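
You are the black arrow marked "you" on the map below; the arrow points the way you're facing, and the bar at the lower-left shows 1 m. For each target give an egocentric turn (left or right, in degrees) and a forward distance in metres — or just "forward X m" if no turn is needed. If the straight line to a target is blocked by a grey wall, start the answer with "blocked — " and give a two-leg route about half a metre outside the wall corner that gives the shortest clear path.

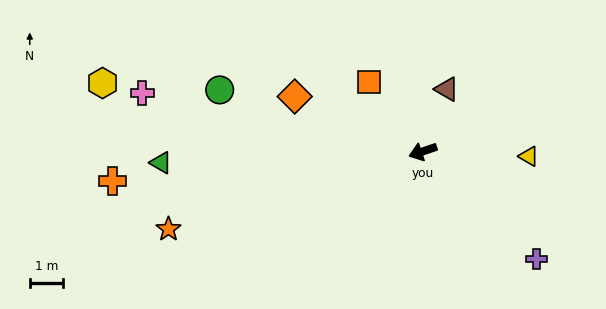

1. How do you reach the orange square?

turn right 71°, forward 2.6 m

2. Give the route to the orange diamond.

turn right 42°, forward 4.2 m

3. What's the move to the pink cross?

turn right 31°, forward 8.6 m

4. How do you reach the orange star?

forward 7.9 m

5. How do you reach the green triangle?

turn right 16°, forward 7.8 m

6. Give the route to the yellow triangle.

turn left 159°, forward 3.2 m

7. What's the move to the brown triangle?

turn right 130°, forward 2.0 m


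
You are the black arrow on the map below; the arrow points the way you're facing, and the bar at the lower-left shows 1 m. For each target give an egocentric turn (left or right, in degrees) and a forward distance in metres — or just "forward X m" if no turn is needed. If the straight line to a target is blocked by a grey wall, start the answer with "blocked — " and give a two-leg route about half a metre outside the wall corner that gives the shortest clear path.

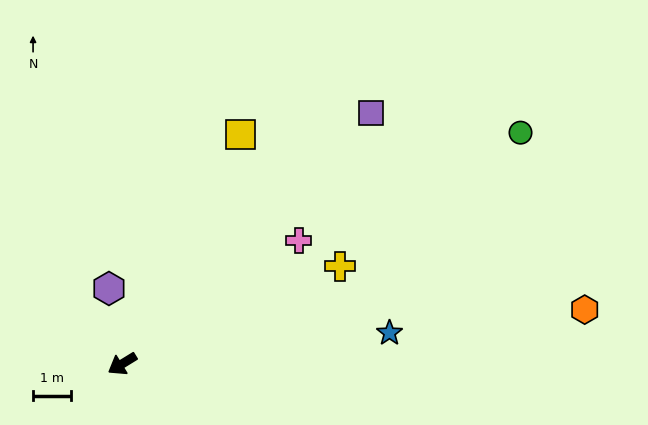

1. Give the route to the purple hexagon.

turn right 112°, forward 2.0 m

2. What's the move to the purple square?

turn right 166°, forward 9.2 m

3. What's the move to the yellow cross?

turn left 173°, forward 6.2 m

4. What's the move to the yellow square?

turn right 149°, forward 6.7 m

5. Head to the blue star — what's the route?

turn left 155°, forward 7.0 m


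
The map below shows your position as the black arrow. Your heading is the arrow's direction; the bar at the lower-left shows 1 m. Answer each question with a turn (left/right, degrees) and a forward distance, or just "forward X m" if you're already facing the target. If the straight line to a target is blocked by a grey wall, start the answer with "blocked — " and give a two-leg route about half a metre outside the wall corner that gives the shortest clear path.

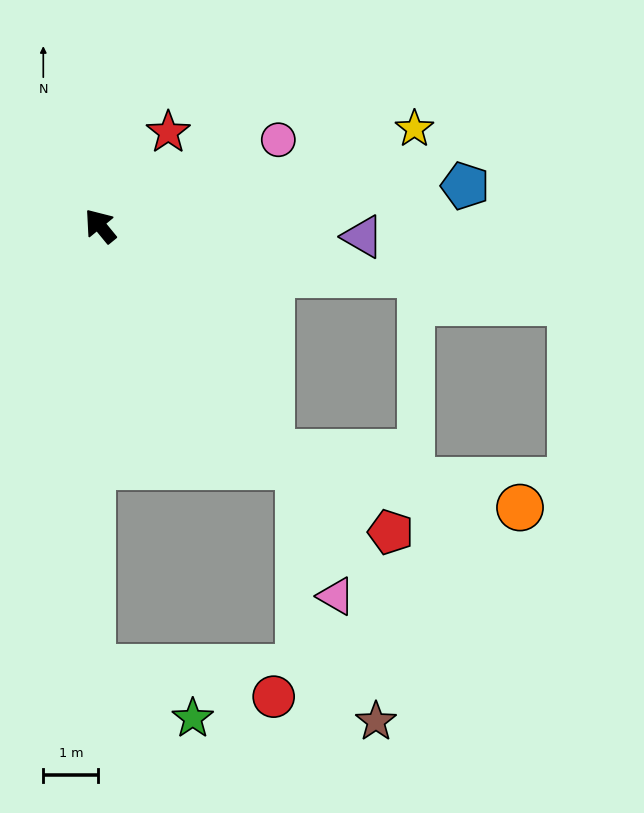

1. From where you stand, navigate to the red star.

turn right 75°, forward 2.1 m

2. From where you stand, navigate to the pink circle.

turn right 104°, forward 3.6 m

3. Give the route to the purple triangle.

turn right 132°, forward 4.8 m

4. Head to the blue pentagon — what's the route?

turn right 123°, forward 6.7 m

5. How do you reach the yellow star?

turn right 112°, forward 6.0 m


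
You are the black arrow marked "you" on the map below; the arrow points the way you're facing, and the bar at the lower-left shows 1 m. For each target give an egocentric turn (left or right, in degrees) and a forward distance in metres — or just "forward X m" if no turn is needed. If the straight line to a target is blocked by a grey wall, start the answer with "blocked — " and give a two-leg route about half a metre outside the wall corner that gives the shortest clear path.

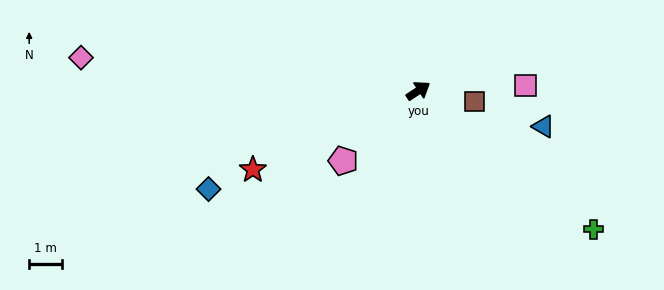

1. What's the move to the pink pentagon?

turn right 170°, forward 3.1 m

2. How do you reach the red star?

turn left 172°, forward 5.6 m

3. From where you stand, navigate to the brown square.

turn right 44°, forward 1.7 m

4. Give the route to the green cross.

turn right 72°, forward 6.8 m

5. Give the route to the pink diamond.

turn left 141°, forward 10.3 m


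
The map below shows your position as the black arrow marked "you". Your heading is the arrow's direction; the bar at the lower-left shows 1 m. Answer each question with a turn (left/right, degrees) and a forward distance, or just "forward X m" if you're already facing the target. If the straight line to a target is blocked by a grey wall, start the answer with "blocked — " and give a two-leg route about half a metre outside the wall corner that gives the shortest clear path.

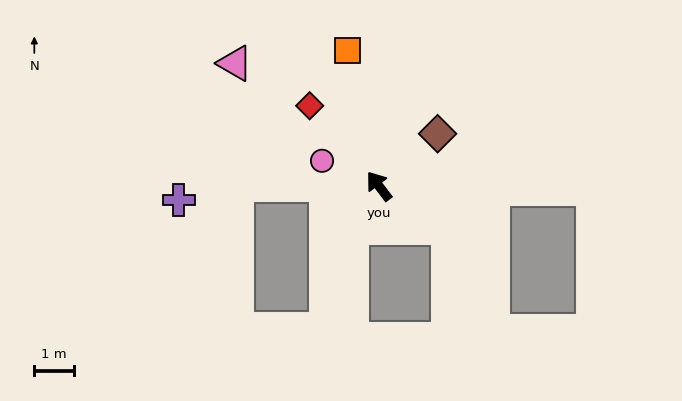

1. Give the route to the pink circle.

turn left 29°, forward 1.6 m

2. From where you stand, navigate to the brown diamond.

turn right 86°, forward 2.0 m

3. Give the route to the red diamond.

turn left 4°, forward 2.7 m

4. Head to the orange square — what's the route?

turn right 24°, forward 3.5 m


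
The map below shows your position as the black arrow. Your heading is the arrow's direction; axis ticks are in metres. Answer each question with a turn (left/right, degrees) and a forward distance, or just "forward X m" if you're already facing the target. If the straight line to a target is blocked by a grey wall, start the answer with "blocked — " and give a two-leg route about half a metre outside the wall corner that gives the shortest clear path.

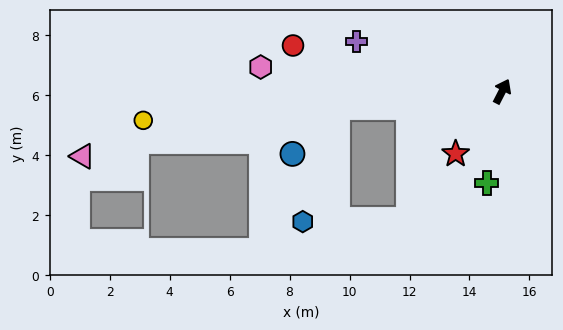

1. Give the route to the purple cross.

turn left 98°, forward 5.1 m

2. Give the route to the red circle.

turn left 105°, forward 7.1 m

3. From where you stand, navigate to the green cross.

turn right 162°, forward 3.1 m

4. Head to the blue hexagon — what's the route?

blocked — turn left 123°, forward 5.5 m, then turn left 67°, forward 4.0 m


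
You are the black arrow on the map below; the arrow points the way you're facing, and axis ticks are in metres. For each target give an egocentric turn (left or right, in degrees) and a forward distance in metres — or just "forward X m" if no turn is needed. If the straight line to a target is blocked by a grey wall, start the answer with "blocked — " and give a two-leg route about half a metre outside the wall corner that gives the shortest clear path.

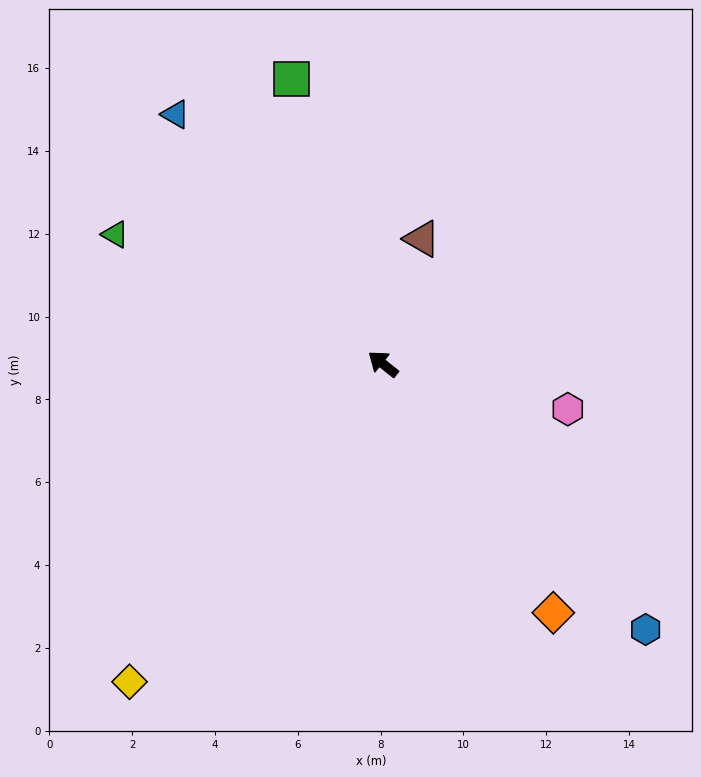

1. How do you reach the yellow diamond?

turn left 90°, forward 9.8 m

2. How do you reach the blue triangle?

turn right 12°, forward 7.8 m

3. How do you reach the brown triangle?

turn right 69°, forward 3.2 m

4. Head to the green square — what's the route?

turn right 34°, forward 7.2 m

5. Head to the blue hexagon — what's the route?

turn left 173°, forward 9.0 m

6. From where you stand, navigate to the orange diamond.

turn left 163°, forward 7.3 m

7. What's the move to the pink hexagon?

turn right 155°, forward 4.6 m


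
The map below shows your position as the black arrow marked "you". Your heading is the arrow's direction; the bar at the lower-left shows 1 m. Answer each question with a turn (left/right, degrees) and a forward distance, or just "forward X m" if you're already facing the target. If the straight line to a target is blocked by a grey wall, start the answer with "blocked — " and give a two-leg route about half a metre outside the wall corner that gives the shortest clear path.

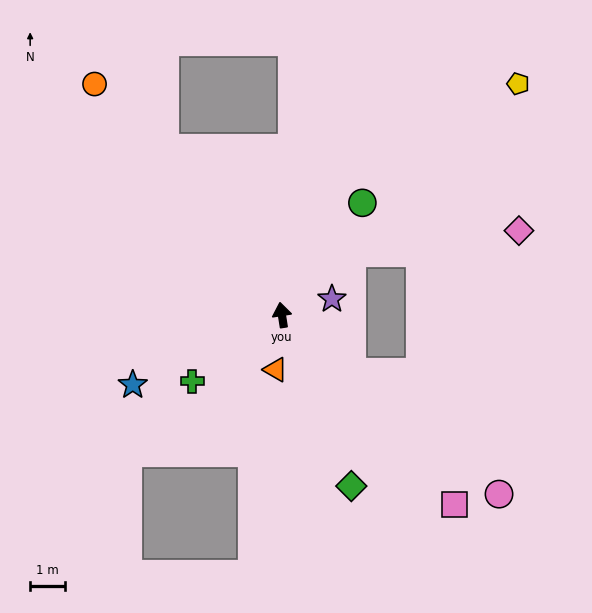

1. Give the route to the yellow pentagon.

turn right 55°, forward 9.6 m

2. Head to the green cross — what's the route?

turn left 118°, forward 3.2 m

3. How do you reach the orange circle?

turn left 30°, forward 8.6 m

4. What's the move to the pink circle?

turn right 138°, forward 8.1 m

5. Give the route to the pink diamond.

blocked — turn right 57°, forward 2.7 m, then turn right 34°, forward 4.9 m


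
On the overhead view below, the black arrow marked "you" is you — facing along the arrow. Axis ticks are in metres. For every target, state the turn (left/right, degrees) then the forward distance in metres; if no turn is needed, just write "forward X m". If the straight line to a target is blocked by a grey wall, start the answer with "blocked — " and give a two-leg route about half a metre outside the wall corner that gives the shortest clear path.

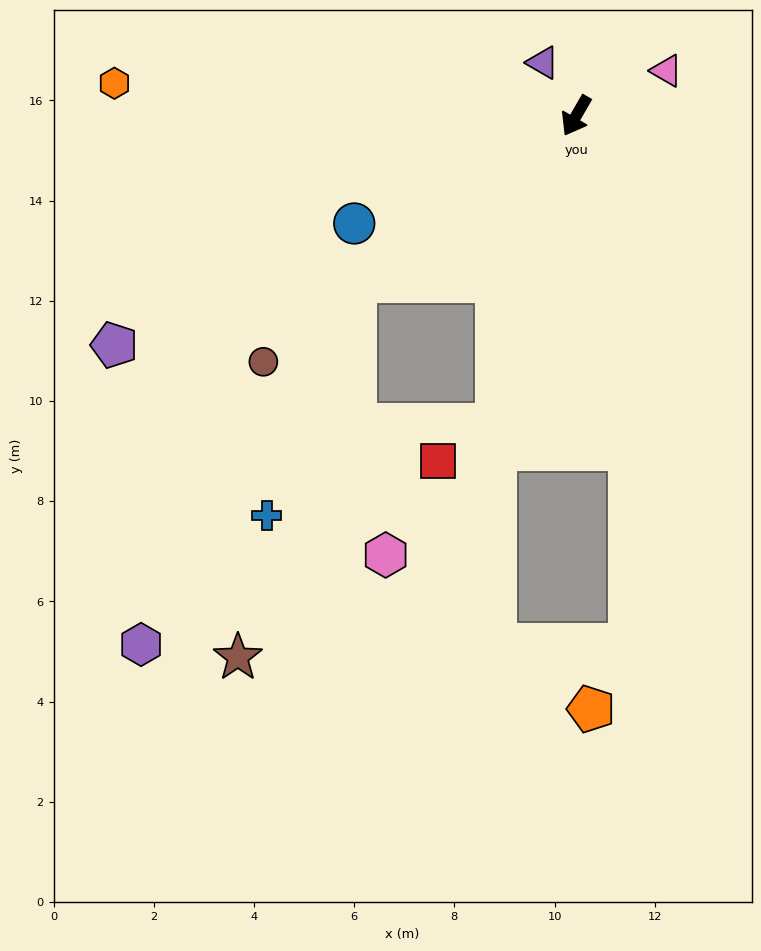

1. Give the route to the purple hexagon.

blocked — turn right 23°, forward 5.5 m, then turn left 22°, forward 8.4 m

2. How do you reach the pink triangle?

turn left 147°, forward 2.0 m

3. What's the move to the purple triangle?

turn right 118°, forward 1.3 m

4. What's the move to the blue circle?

turn right 34°, forward 4.9 m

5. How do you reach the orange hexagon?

turn right 64°, forward 9.2 m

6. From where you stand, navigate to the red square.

blocked — turn left 16°, forward 6.4 m, then turn right 44°, forward 1.4 m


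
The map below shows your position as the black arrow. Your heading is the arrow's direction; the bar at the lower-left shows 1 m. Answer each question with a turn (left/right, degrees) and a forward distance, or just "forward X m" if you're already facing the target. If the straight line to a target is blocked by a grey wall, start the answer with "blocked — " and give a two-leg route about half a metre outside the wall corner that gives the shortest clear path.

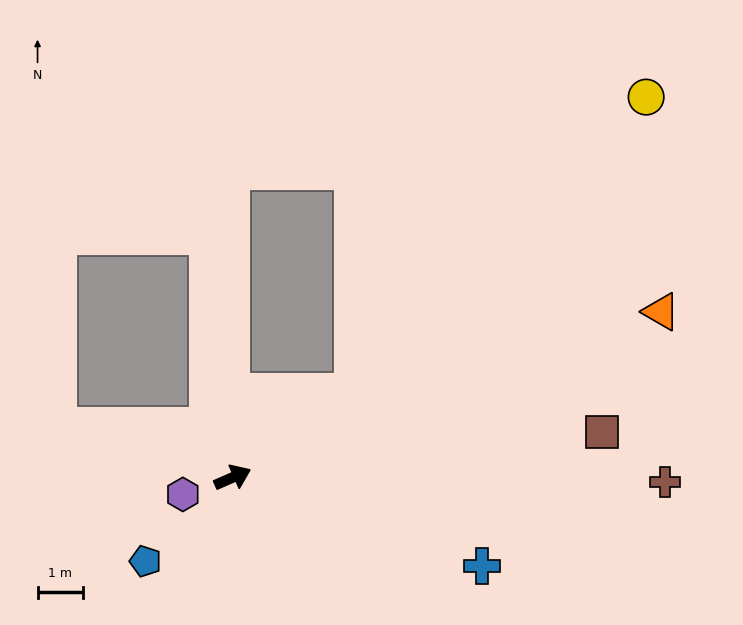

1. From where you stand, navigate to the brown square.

turn right 17°, forward 8.1 m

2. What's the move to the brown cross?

turn right 24°, forward 9.4 m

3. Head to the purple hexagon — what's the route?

turn left 175°, forward 1.1 m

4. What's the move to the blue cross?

turn right 43°, forward 5.8 m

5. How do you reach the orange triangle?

turn right 2°, forward 10.0 m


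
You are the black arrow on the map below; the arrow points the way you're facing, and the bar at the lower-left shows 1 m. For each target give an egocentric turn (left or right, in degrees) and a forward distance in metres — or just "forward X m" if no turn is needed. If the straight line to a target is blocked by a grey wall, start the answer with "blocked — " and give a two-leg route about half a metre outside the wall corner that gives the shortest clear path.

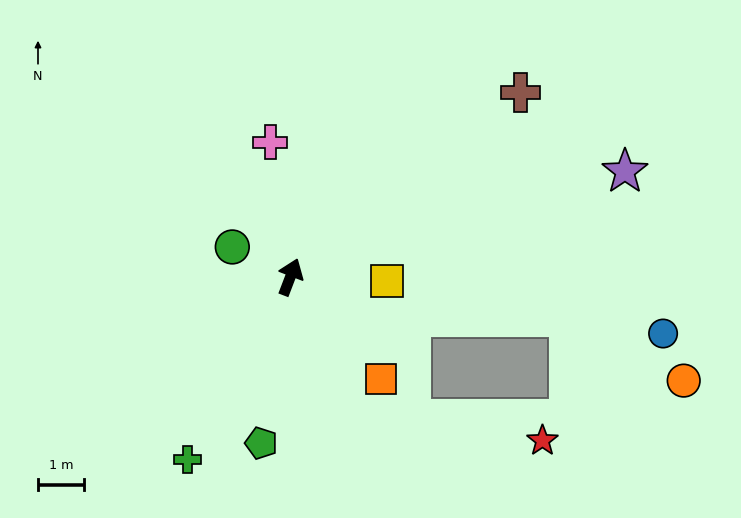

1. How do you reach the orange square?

turn right 117°, forward 2.9 m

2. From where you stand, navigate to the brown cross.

turn right 30°, forward 6.4 m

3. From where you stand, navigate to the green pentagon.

turn right 169°, forward 3.6 m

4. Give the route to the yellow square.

turn right 71°, forward 2.1 m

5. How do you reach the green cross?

turn left 172°, forward 4.5 m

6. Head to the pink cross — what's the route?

turn left 29°, forward 2.9 m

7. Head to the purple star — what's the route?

turn right 52°, forward 7.6 m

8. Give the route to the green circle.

turn left 84°, forward 1.4 m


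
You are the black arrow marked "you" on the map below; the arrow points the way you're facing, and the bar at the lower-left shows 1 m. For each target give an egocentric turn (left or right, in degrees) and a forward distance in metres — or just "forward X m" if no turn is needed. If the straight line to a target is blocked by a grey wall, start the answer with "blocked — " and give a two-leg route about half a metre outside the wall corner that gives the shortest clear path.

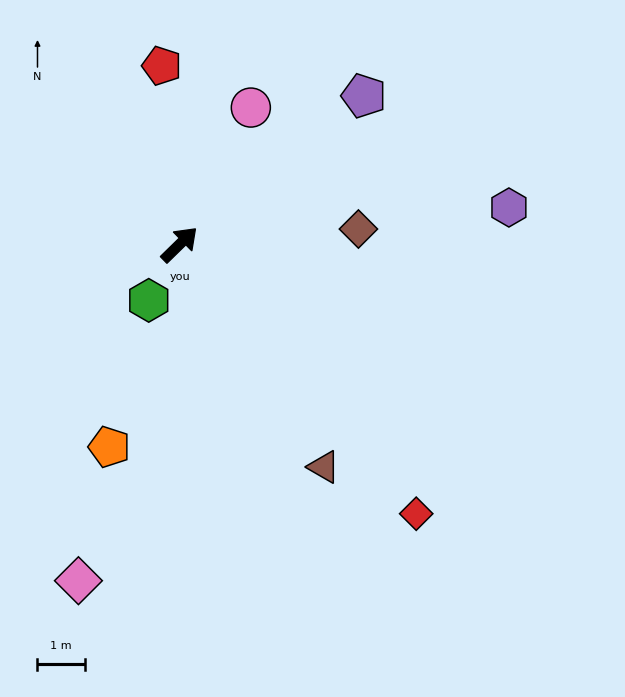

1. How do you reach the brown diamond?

turn right 39°, forward 3.8 m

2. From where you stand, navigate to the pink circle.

turn left 18°, forward 3.3 m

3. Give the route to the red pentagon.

turn left 51°, forward 3.8 m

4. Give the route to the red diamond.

turn right 93°, forward 7.6 m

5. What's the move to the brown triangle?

turn right 101°, forward 5.6 m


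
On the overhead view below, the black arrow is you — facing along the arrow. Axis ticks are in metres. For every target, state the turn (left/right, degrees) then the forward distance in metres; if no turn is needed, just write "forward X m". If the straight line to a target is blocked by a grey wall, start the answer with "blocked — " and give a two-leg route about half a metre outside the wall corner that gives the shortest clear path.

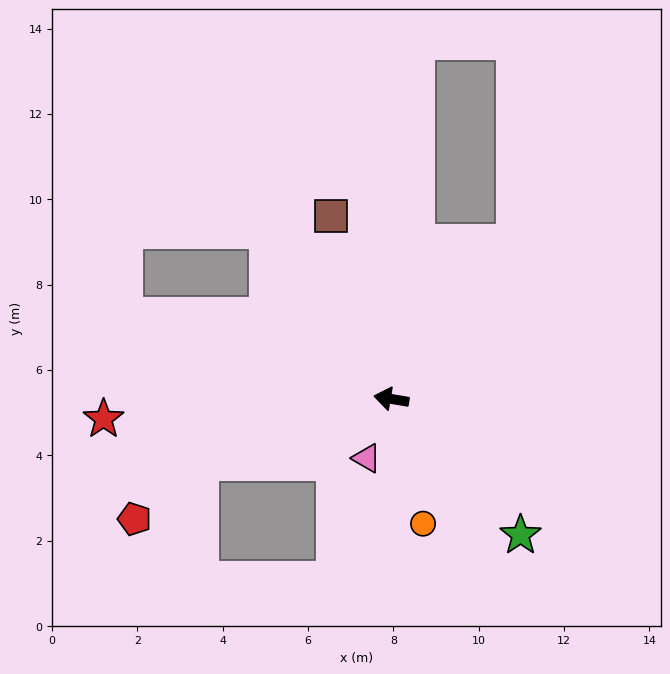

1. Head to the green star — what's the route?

turn left 143°, forward 4.4 m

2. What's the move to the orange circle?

turn left 114°, forward 3.0 m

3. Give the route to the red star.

turn left 14°, forward 6.8 m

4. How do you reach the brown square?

turn right 62°, forward 4.5 m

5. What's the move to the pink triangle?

turn left 77°, forward 1.5 m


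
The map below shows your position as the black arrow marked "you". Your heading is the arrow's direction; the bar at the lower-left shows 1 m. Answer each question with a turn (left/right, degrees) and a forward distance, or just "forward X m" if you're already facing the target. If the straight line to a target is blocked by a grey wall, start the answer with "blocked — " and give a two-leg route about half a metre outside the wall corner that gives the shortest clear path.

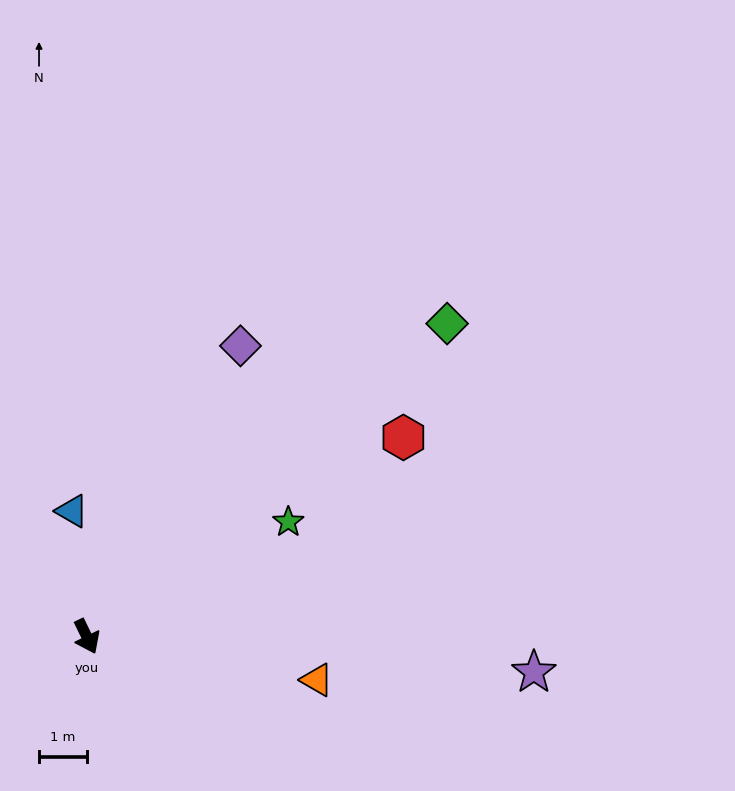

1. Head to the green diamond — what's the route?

turn left 105°, forward 10.0 m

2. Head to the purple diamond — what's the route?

turn left 126°, forward 6.9 m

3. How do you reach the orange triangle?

turn left 53°, forward 4.9 m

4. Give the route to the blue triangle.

turn left 161°, forward 2.7 m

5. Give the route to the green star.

turn left 94°, forward 4.9 m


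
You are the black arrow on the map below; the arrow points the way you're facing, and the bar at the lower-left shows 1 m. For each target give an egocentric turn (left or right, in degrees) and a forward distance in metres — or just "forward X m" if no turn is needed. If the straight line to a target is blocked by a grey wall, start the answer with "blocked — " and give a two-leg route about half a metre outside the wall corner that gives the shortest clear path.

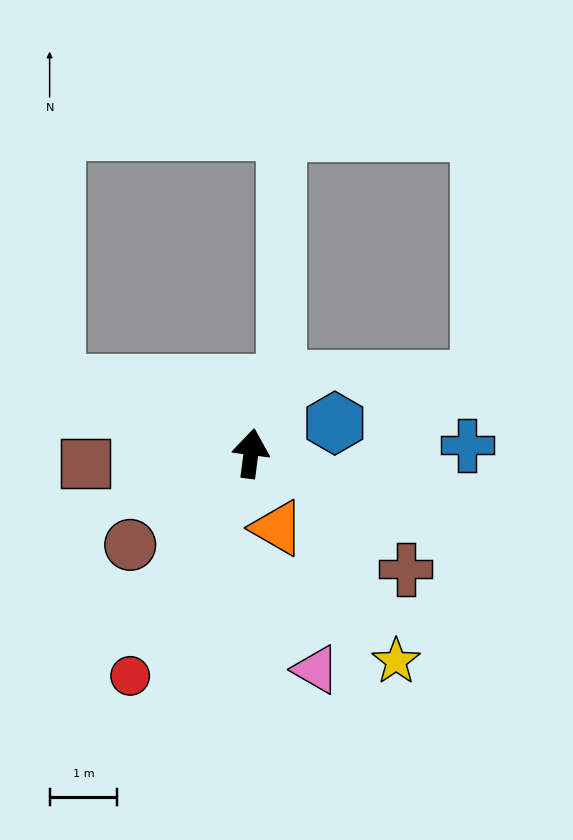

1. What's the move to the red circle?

turn left 159°, forward 3.7 m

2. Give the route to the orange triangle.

turn right 153°, forward 1.2 m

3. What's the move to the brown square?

turn left 101°, forward 2.4 m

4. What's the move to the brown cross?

turn right 119°, forward 2.9 m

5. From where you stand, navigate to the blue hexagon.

turn right 63°, forward 1.3 m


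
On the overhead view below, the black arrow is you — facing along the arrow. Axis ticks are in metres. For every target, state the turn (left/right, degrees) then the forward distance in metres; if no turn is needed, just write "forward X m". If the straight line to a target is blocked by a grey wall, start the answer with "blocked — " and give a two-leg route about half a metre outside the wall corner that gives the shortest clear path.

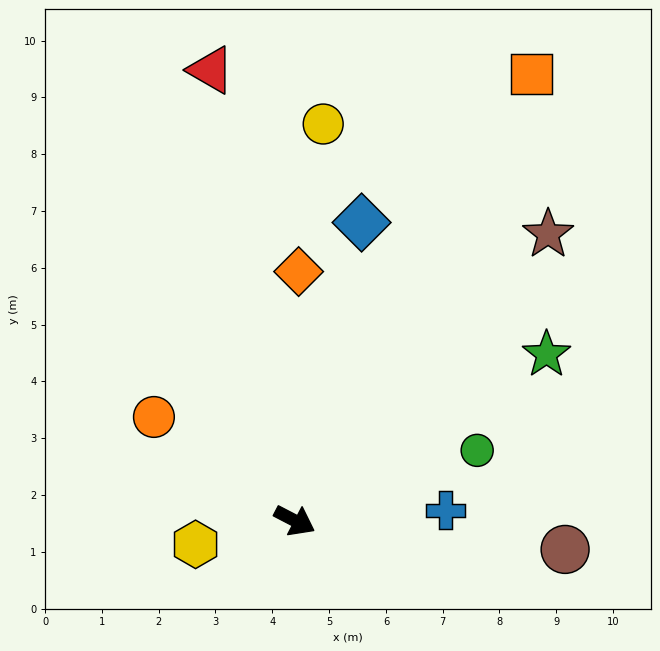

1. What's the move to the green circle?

turn left 49°, forward 3.4 m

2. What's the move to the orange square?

turn left 90°, forward 8.9 m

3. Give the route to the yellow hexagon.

turn right 139°, forward 1.8 m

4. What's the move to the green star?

turn left 61°, forward 5.3 m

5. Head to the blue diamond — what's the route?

turn left 105°, forward 5.4 m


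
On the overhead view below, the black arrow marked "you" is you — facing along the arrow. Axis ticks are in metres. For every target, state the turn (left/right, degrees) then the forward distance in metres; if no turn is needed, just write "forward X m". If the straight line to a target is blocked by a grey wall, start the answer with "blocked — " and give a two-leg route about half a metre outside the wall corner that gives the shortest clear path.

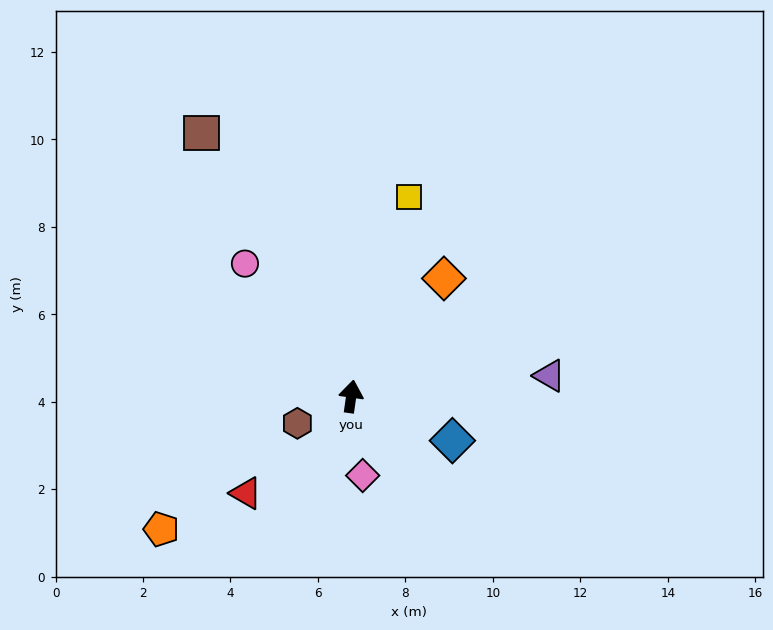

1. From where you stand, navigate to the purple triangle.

turn right 76°, forward 4.6 m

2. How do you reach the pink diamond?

turn right 164°, forward 1.8 m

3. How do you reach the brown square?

turn left 38°, forward 6.9 m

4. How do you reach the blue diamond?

turn right 106°, forward 2.5 m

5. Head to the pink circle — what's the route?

turn left 47°, forward 3.9 m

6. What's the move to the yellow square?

turn right 8°, forward 4.7 m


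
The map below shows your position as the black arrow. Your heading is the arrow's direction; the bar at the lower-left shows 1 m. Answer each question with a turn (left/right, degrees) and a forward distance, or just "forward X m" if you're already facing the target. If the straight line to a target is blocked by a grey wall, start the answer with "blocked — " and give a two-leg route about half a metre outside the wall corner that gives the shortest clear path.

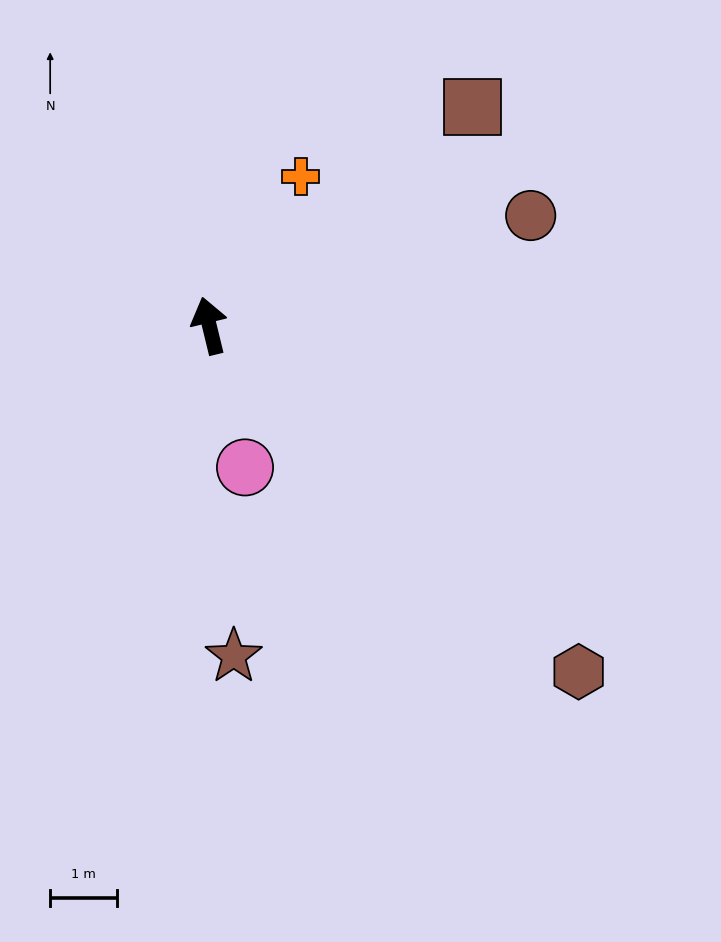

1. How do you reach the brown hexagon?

turn right 147°, forward 7.6 m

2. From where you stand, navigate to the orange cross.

turn right 45°, forward 2.6 m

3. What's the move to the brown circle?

turn right 85°, forward 5.1 m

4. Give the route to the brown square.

turn right 64°, forward 5.2 m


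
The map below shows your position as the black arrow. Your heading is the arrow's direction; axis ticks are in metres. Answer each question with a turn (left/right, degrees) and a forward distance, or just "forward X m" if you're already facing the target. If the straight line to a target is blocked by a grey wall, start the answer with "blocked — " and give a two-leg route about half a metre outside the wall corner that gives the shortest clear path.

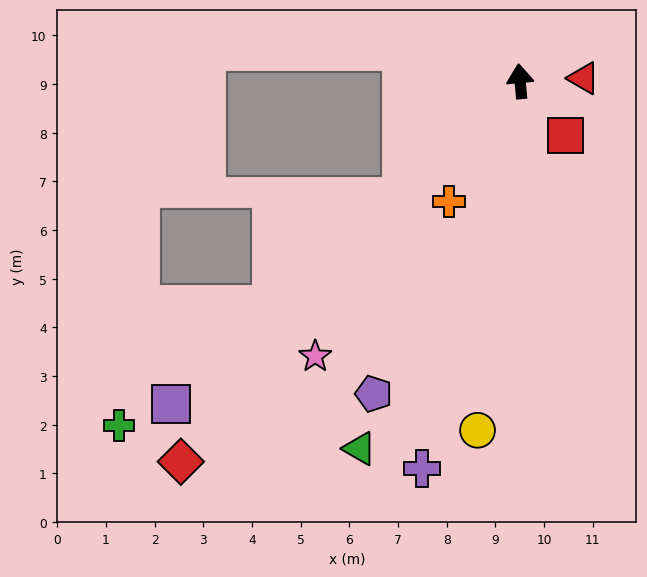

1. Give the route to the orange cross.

turn left 144°, forward 2.9 m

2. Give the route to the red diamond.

turn left 133°, forward 10.5 m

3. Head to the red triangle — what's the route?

turn right 93°, forward 1.3 m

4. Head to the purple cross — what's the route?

turn left 161°, forward 8.2 m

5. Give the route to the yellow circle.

turn left 168°, forward 7.2 m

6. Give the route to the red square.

turn right 145°, forward 1.5 m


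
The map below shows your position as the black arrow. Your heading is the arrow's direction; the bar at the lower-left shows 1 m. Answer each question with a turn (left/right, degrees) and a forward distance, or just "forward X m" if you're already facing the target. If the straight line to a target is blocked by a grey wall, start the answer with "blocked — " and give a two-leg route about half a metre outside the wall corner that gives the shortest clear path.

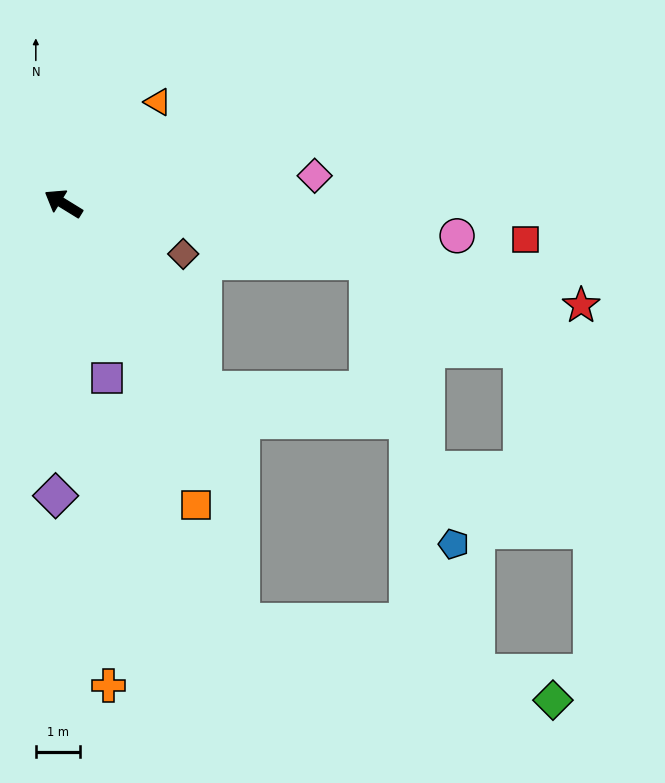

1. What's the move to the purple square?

turn left 136°, forward 4.1 m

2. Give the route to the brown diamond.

turn right 171°, forward 2.9 m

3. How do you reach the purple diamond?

turn left 120°, forward 6.6 m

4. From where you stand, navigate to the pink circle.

turn right 153°, forward 8.9 m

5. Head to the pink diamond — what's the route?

turn right 142°, forward 5.7 m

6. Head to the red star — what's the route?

turn right 160°, forward 11.9 m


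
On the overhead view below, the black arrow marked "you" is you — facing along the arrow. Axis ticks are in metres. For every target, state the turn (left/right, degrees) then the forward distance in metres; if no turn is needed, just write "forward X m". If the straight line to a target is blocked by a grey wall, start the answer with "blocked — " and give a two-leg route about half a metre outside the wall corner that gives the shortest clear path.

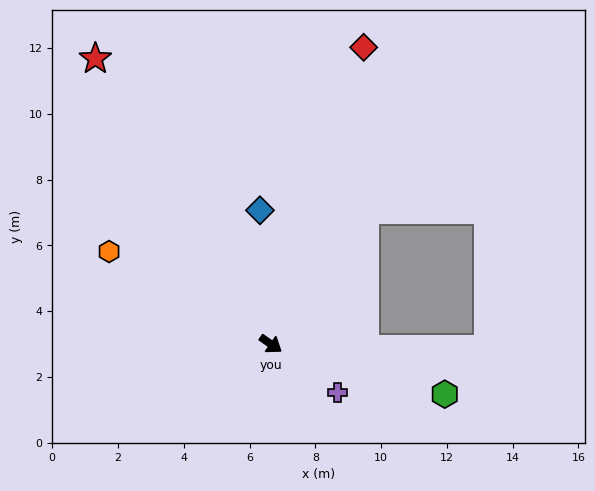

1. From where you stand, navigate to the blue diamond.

turn left 130°, forward 4.1 m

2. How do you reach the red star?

turn left 156°, forward 10.2 m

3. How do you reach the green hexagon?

turn left 19°, forward 5.5 m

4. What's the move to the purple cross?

forward 2.5 m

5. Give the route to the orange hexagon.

turn right 175°, forward 5.7 m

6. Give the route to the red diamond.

turn left 108°, forward 9.5 m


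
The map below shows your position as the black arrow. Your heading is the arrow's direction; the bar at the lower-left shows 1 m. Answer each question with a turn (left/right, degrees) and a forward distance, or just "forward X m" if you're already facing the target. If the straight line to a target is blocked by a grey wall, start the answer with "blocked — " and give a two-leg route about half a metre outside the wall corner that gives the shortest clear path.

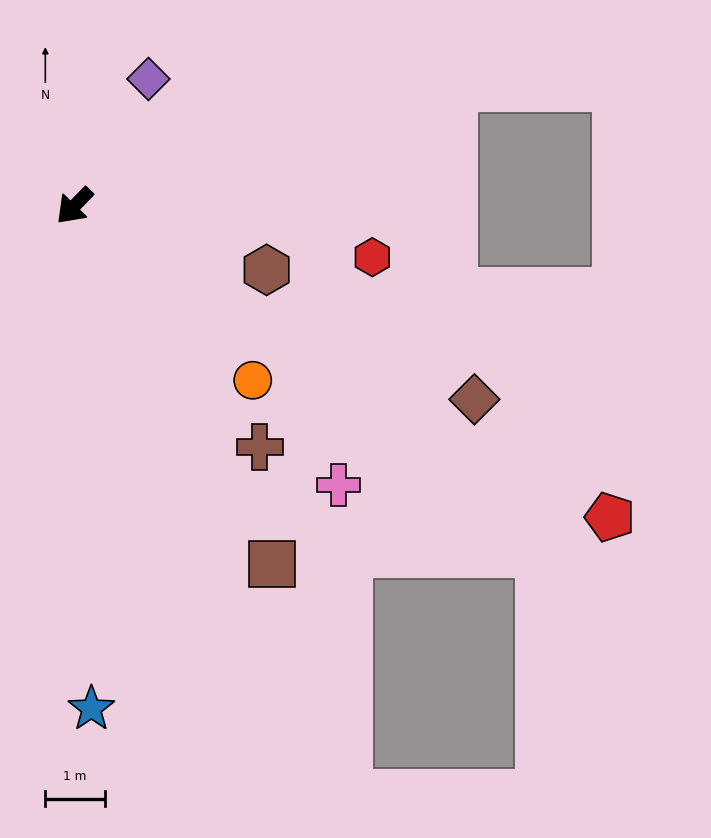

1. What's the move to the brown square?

turn left 73°, forward 6.9 m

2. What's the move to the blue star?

turn left 46°, forward 8.5 m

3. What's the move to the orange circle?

turn left 90°, forward 4.2 m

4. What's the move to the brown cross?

turn left 82°, forward 5.1 m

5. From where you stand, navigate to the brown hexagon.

turn left 116°, forward 3.4 m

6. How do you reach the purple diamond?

turn right 166°, forward 2.5 m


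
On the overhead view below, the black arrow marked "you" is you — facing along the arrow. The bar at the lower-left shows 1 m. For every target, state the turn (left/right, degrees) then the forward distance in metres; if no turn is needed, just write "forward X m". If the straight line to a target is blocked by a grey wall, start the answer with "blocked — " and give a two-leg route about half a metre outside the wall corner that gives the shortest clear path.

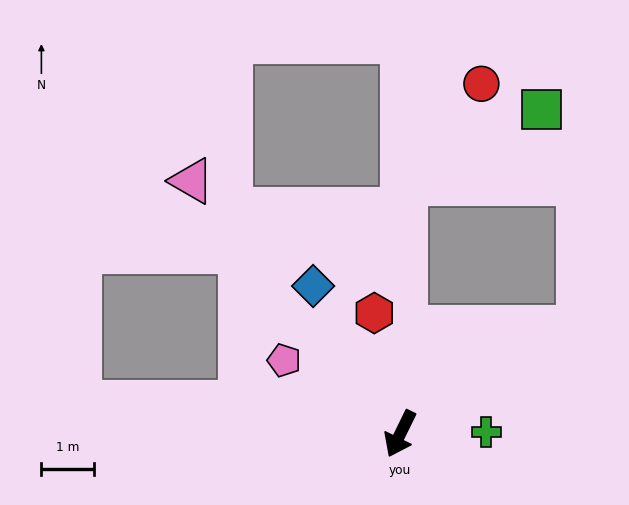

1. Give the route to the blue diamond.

turn right 123°, forward 3.3 m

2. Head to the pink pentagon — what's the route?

turn right 96°, forward 2.6 m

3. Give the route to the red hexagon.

turn right 142°, forward 2.3 m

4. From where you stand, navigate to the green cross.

turn left 117°, forward 1.6 m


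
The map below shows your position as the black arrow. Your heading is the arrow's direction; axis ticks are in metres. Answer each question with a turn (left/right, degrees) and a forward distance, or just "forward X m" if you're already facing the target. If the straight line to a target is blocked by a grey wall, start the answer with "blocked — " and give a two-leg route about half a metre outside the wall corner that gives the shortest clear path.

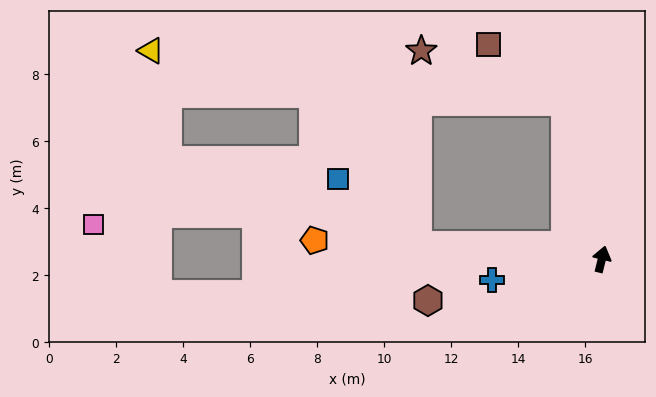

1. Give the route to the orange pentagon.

turn left 100°, forward 8.6 m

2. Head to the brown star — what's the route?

blocked — turn left 27°, forward 4.8 m, then turn left 58°, forward 4.6 m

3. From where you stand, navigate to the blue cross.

turn left 115°, forward 3.3 m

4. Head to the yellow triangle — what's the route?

blocked — turn left 27°, forward 4.8 m, then turn left 70°, forward 12.5 m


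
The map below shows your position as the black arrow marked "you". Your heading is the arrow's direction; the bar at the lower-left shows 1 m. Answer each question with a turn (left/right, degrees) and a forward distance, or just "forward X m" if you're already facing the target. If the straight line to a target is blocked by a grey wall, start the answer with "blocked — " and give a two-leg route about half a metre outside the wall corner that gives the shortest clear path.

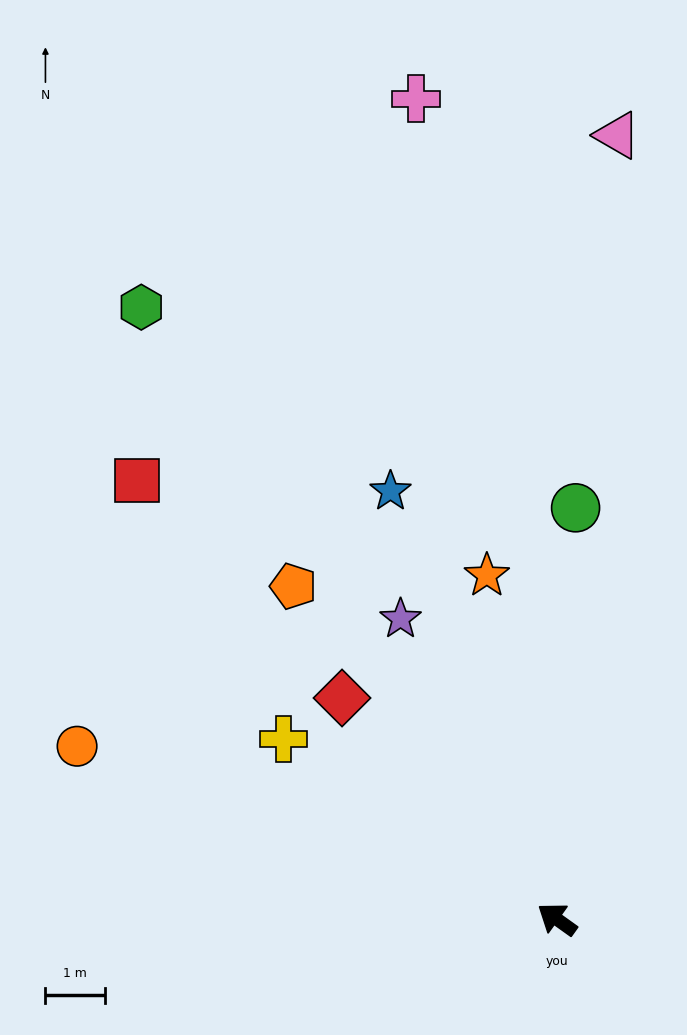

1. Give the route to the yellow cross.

turn left 2°, forward 5.5 m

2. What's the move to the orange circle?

turn left 16°, forward 8.6 m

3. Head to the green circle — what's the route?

turn right 57°, forward 7.0 m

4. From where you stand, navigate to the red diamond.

turn right 10°, forward 5.2 m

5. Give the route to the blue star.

turn right 33°, forward 7.8 m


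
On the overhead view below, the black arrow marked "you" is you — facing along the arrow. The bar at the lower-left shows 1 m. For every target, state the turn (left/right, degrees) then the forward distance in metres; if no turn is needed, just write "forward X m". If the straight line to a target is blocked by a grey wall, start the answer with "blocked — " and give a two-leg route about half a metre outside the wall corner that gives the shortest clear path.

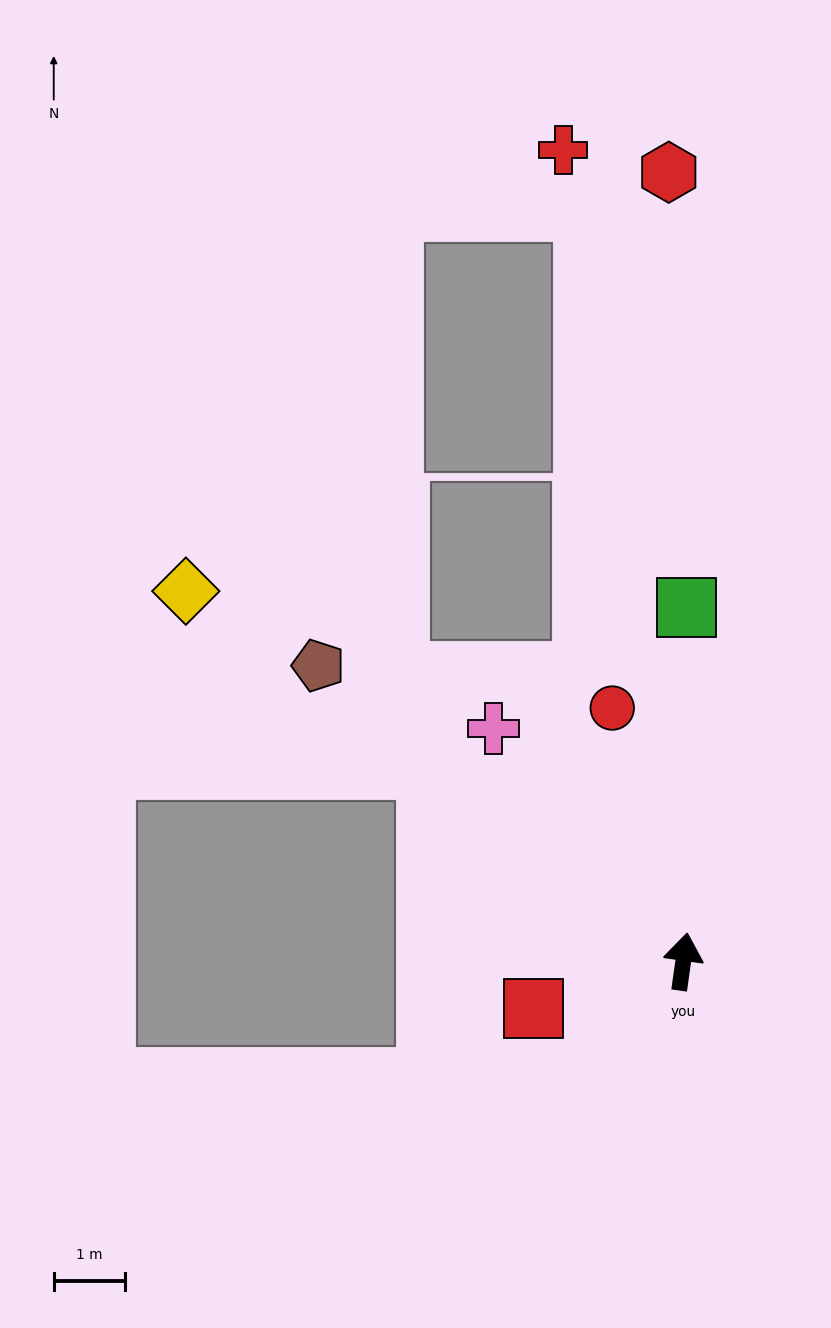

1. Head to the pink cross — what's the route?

turn left 47°, forward 4.2 m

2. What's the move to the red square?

turn left 115°, forward 2.2 m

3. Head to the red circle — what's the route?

turn left 24°, forward 3.7 m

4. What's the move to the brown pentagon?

turn left 59°, forward 6.6 m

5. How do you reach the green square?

turn left 7°, forward 5.0 m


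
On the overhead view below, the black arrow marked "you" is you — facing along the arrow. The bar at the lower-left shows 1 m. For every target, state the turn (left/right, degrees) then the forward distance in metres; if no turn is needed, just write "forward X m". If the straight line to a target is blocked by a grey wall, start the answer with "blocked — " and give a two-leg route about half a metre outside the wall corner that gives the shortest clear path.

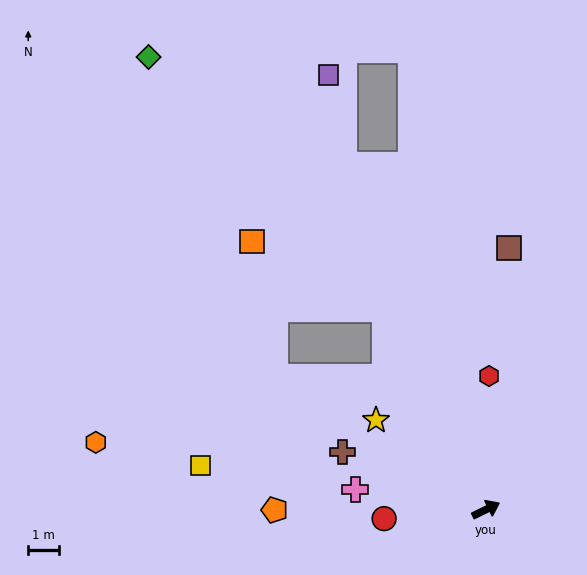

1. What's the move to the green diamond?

blocked — turn left 91°, forward 7.2 m, then turn left 16°, forward 11.1 m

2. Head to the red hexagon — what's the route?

turn left 63°, forward 4.3 m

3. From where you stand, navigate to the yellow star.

turn left 115°, forward 4.5 m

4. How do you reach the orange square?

blocked — turn left 91°, forward 7.2 m, then turn left 36°, forward 4.8 m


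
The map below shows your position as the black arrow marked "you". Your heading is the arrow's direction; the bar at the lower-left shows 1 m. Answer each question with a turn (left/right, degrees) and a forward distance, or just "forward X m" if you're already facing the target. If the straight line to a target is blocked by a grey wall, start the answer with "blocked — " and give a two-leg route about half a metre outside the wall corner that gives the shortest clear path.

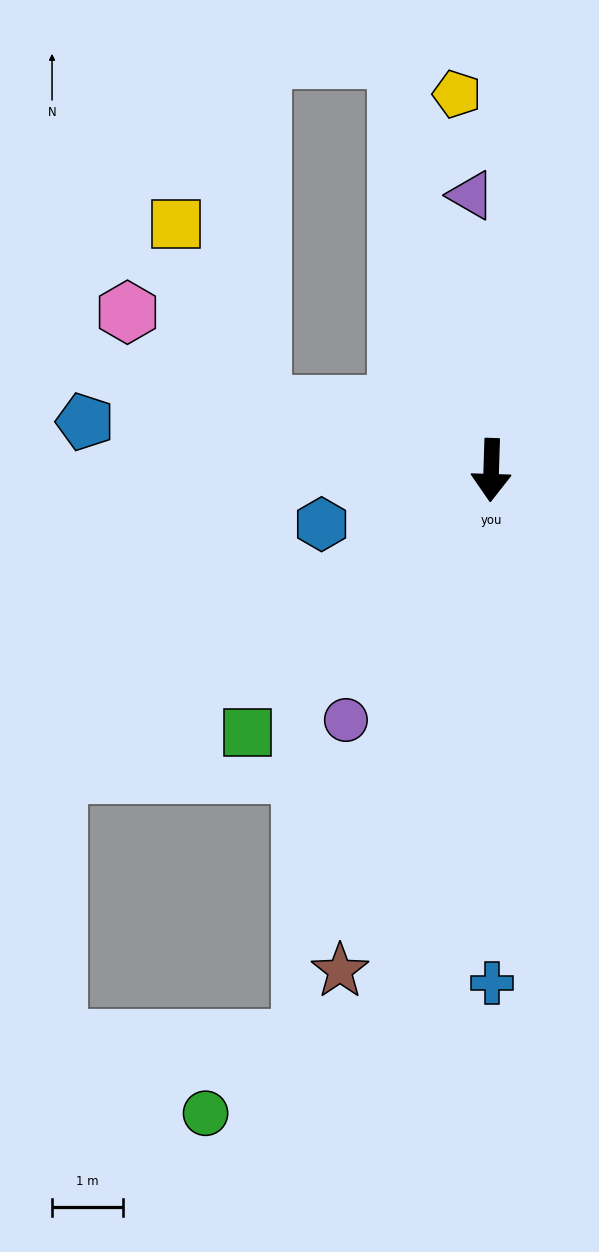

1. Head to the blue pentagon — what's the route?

turn right 95°, forward 5.7 m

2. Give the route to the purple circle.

turn right 28°, forward 4.1 m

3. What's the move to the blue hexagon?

turn right 71°, forward 2.5 m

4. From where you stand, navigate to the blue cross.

forward 7.2 m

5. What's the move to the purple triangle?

turn right 174°, forward 3.9 m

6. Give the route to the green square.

turn right 41°, forward 5.0 m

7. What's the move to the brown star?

turn right 15°, forward 7.3 m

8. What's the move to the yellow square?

blocked — turn right 104°, forward 3.4 m, then turn right 49°, forward 2.8 m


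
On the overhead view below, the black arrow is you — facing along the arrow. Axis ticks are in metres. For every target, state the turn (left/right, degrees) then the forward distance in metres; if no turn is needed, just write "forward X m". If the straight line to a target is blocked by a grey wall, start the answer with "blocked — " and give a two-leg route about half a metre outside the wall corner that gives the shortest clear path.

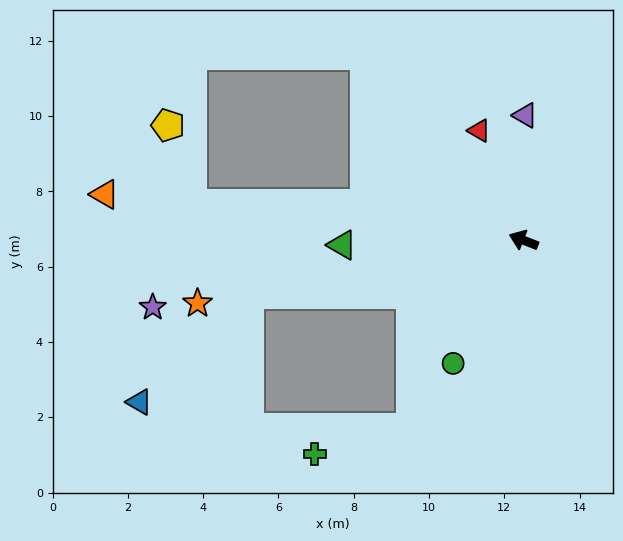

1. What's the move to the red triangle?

turn right 47°, forward 3.1 m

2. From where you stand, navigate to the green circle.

turn left 81°, forward 3.8 m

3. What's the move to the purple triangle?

turn right 69°, forward 3.3 m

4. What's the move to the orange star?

turn left 32°, forward 8.8 m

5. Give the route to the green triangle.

turn left 23°, forward 4.8 m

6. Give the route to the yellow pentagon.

blocked — turn left 15°, forward 8.9 m, then turn right 68°, forward 2.2 m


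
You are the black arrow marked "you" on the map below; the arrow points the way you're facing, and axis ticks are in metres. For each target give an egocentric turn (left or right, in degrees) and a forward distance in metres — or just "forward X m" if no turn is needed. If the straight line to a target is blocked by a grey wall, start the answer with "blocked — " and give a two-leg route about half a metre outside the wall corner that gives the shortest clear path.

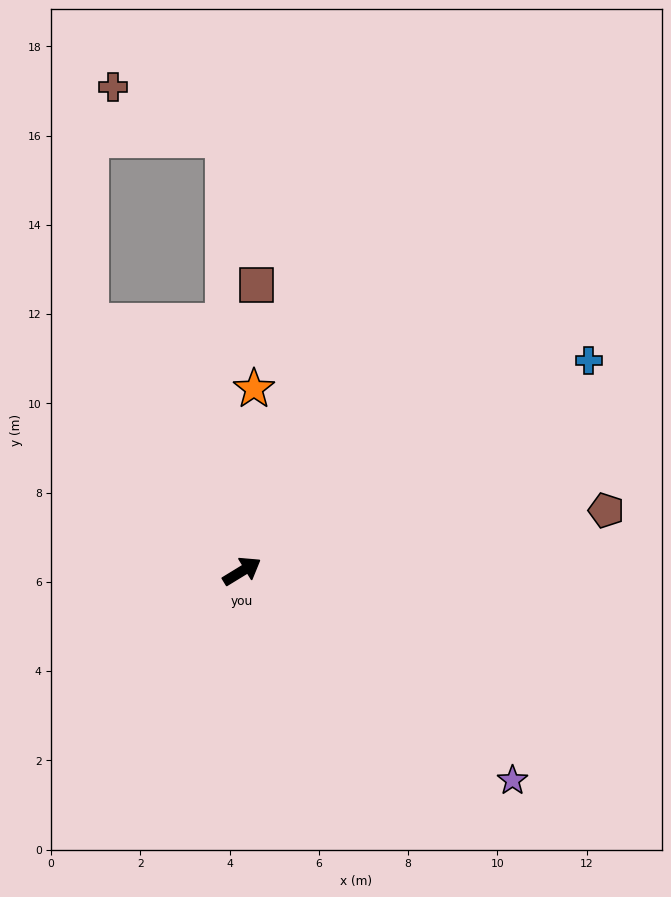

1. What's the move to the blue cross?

forward 9.1 m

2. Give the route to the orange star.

turn left 55°, forward 4.1 m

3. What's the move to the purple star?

turn right 69°, forward 7.7 m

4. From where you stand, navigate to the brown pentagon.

turn right 22°, forward 8.3 m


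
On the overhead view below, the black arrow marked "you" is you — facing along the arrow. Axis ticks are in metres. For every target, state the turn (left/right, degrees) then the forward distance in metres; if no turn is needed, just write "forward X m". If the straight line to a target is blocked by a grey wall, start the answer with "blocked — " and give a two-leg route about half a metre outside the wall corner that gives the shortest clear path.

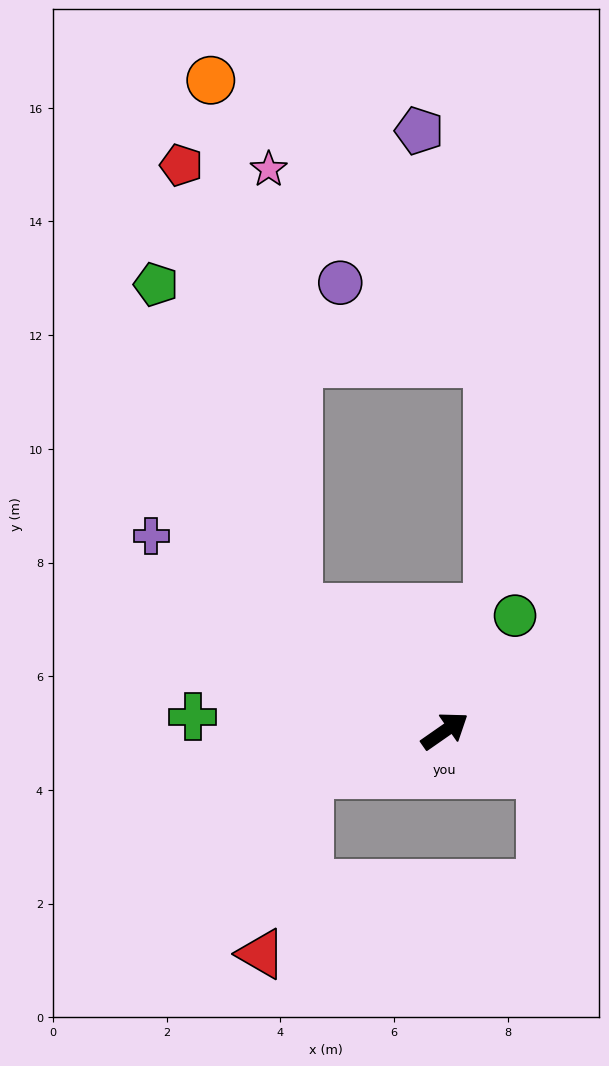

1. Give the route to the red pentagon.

blocked — turn left 105°, forward 3.4 m, then turn right 35°, forward 8.1 m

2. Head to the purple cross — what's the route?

turn left 112°, forward 6.2 m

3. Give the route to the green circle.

turn left 24°, forward 2.4 m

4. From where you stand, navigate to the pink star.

blocked — turn left 105°, forward 3.4 m, then turn right 46°, forward 7.7 m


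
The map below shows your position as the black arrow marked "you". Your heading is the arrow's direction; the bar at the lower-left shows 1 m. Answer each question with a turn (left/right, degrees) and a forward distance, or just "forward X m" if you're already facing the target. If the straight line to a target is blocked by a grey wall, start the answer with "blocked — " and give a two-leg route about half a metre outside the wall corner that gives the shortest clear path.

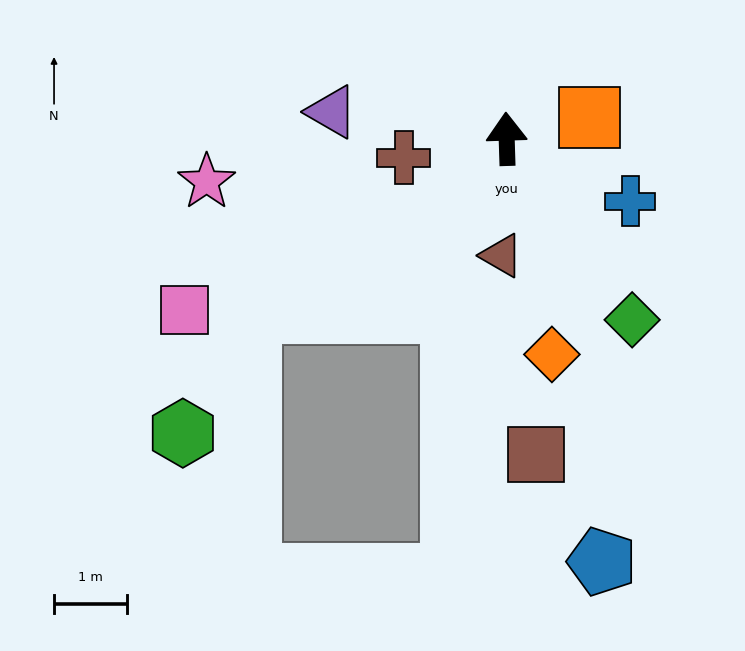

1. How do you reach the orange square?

turn right 77°, forward 1.2 m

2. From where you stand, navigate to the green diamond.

turn right 147°, forward 3.0 m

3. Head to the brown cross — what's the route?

turn left 99°, forward 1.4 m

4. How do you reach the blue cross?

turn right 119°, forward 1.9 m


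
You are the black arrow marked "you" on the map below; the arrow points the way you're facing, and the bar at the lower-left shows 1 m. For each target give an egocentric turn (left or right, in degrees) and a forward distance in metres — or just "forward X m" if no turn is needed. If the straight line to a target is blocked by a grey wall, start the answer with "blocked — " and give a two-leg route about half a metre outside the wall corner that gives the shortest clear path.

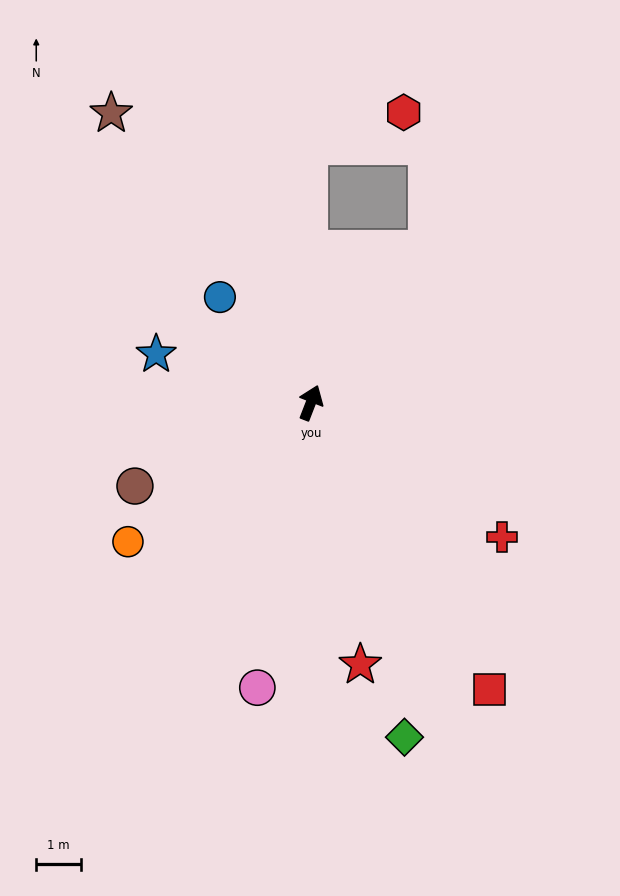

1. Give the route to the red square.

turn right 127°, forward 7.5 m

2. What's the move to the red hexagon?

blocked — turn left 22°, forward 5.7 m, then turn right 71°, forward 2.2 m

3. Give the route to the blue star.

turn left 94°, forward 3.6 m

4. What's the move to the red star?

turn right 148°, forward 5.9 m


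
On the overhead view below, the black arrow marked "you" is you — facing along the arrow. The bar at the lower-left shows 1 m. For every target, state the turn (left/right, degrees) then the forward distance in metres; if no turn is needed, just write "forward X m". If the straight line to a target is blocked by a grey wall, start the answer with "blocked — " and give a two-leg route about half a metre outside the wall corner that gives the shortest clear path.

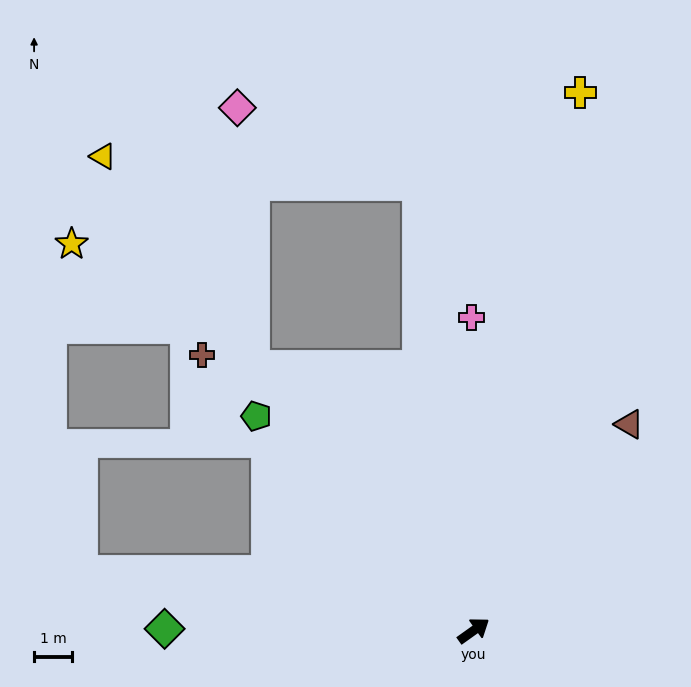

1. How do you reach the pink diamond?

blocked — turn left 94°, forward 9.0 m, then turn right 36°, forward 6.8 m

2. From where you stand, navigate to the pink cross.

turn left 55°, forward 8.2 m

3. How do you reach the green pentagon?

turn left 100°, forward 8.0 m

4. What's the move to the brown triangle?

turn left 17°, forward 6.7 m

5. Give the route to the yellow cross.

turn left 43°, forward 14.3 m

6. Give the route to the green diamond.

turn left 144°, forward 8.1 m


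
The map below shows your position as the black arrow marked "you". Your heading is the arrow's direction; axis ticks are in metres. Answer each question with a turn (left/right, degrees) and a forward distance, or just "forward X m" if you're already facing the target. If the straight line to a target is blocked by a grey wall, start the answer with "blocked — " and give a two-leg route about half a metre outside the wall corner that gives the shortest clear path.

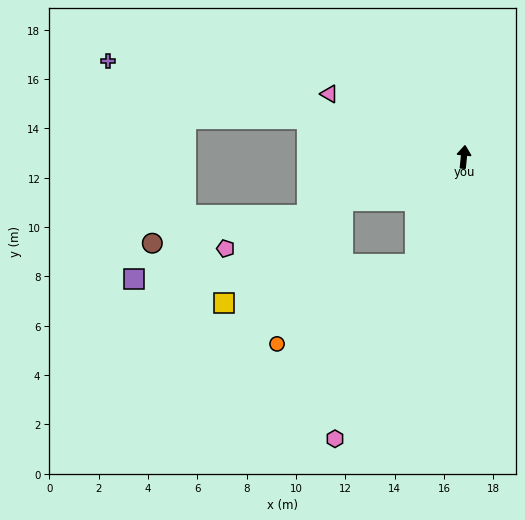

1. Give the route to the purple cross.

turn left 81°, forward 14.9 m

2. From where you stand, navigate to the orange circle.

blocked — turn left 161°, forward 4.8 m, then turn right 35°, forward 6.5 m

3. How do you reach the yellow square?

blocked — turn left 116°, forward 5.2 m, then turn left 20°, forward 6.3 m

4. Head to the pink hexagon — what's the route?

turn left 161°, forward 12.6 m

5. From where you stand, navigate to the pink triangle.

turn left 71°, forward 6.0 m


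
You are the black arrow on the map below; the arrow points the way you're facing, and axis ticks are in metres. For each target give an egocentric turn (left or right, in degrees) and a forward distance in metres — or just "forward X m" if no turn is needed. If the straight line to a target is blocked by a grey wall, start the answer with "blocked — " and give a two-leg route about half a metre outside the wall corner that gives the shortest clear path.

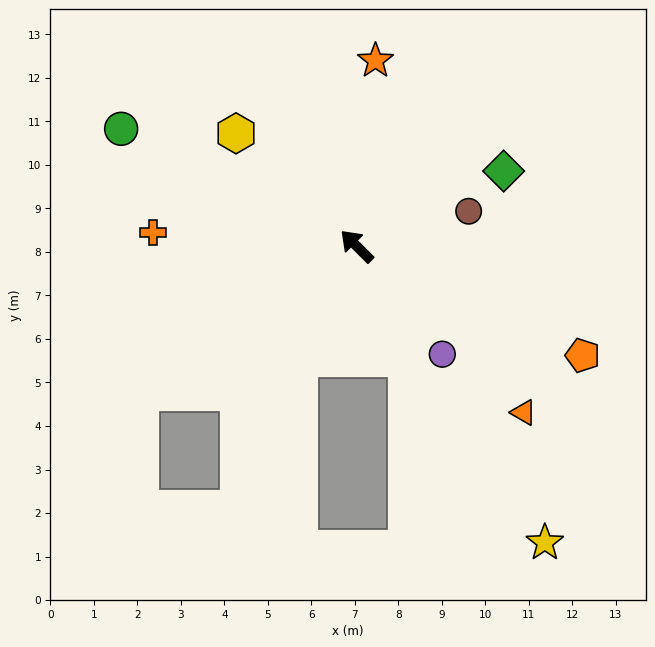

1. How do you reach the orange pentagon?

turn right 161°, forward 5.8 m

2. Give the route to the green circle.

turn left 18°, forward 6.0 m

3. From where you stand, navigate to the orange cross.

turn left 41°, forward 4.7 m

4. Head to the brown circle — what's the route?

turn right 118°, forward 2.7 m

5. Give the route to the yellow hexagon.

forward 3.8 m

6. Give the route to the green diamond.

turn right 108°, forward 3.8 m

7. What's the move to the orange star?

turn right 51°, forward 4.3 m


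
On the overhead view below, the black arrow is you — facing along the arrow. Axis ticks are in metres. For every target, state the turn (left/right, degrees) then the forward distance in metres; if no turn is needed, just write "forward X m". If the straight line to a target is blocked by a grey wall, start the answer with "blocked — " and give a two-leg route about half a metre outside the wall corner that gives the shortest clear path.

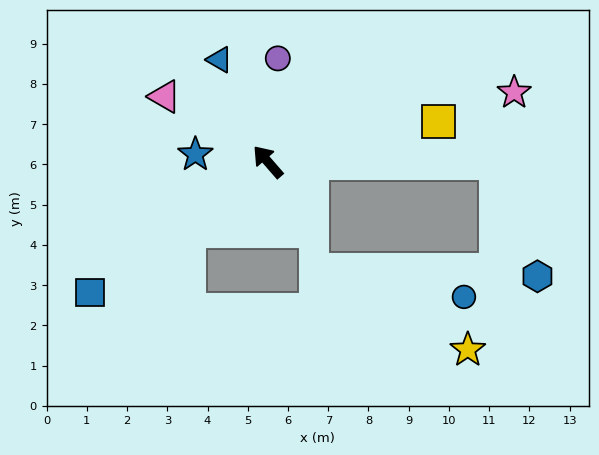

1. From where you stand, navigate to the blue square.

turn left 85°, forward 5.5 m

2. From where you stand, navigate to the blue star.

turn left 43°, forward 1.8 m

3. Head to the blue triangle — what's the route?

turn right 16°, forward 2.8 m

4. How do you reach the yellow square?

turn right 118°, forward 4.4 m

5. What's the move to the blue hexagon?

blocked — turn right 131°, forward 5.7 m, then turn right 70°, forward 3.0 m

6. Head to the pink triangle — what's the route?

turn left 17°, forward 3.0 m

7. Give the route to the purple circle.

turn right 47°, forward 2.6 m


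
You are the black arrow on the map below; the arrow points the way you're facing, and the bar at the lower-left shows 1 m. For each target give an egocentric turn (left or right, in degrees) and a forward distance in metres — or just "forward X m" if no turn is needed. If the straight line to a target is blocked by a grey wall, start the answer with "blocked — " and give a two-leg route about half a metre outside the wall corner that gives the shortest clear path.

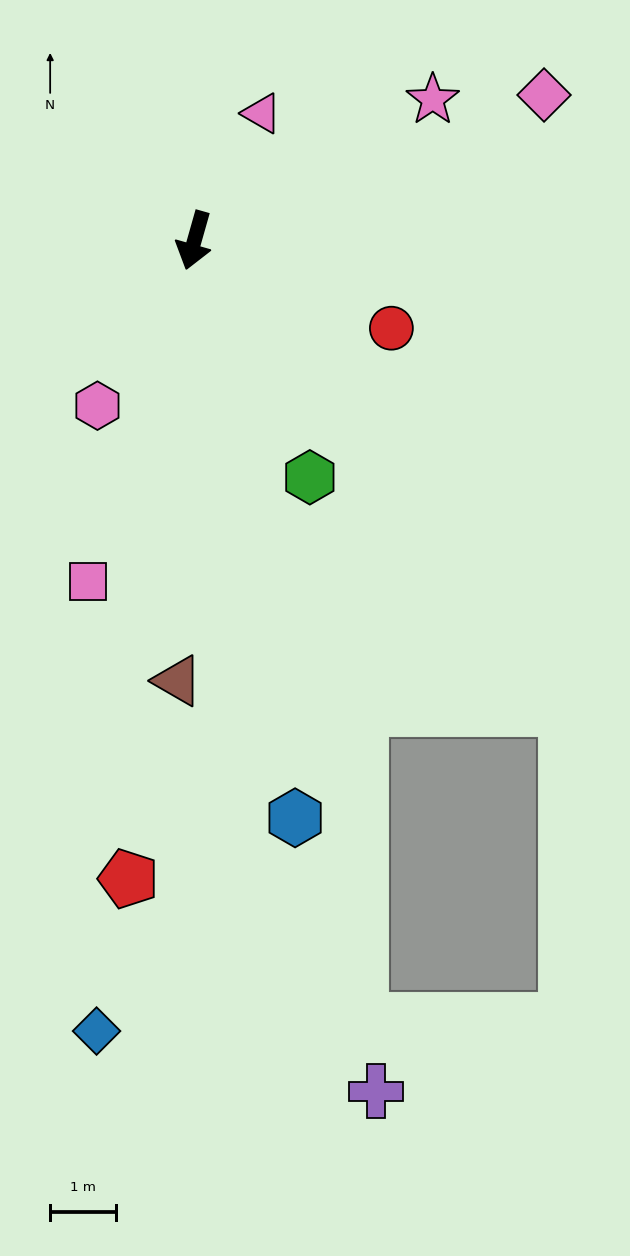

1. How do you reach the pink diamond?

turn left 128°, forward 5.8 m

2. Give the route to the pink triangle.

turn left 168°, forward 2.2 m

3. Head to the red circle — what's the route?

turn left 82°, forward 3.3 m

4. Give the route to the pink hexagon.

turn right 15°, forward 2.9 m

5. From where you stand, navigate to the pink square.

forward 5.4 m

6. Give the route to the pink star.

turn left 136°, forward 4.2 m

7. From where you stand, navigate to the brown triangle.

turn left 14°, forward 6.7 m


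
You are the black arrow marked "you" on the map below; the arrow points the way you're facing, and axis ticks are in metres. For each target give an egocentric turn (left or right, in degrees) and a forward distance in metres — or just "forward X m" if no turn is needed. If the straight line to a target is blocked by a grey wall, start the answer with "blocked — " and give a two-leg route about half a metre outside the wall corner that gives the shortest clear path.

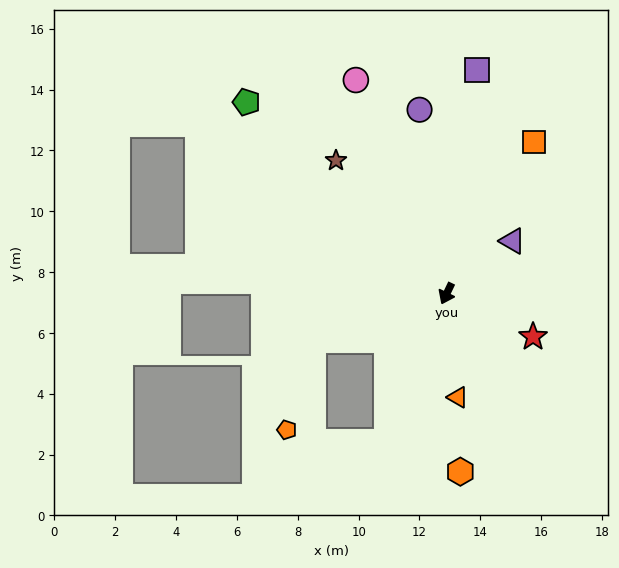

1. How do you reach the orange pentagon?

blocked — turn right 45°, forward 4.6 m, then turn left 54°, forward 3.1 m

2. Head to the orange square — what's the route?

turn left 176°, forward 5.7 m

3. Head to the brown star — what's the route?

turn right 115°, forward 5.7 m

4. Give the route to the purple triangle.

turn left 154°, forward 2.8 m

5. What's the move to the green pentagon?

turn right 108°, forward 9.1 m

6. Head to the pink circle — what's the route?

turn right 131°, forward 7.6 m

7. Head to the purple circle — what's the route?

turn right 146°, forward 6.1 m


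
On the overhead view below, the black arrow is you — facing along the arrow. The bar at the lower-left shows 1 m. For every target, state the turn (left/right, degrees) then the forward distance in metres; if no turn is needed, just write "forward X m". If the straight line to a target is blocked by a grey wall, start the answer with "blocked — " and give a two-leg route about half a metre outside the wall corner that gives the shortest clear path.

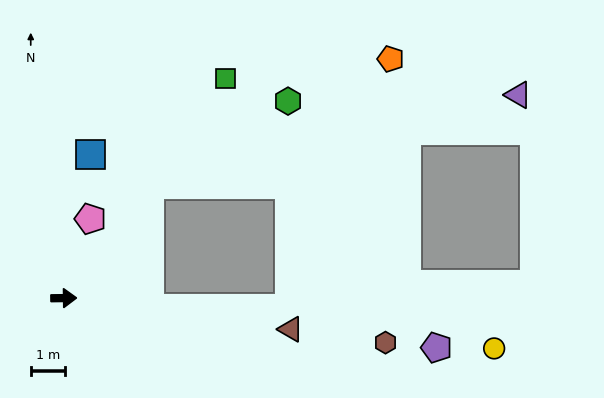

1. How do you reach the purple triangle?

blocked — turn left 52°, forward 4.1 m, then turn right 39°, forward 11.0 m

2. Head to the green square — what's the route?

turn left 53°, forward 7.9 m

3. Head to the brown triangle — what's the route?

turn right 9°, forward 6.7 m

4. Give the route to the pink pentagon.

turn left 71°, forward 2.4 m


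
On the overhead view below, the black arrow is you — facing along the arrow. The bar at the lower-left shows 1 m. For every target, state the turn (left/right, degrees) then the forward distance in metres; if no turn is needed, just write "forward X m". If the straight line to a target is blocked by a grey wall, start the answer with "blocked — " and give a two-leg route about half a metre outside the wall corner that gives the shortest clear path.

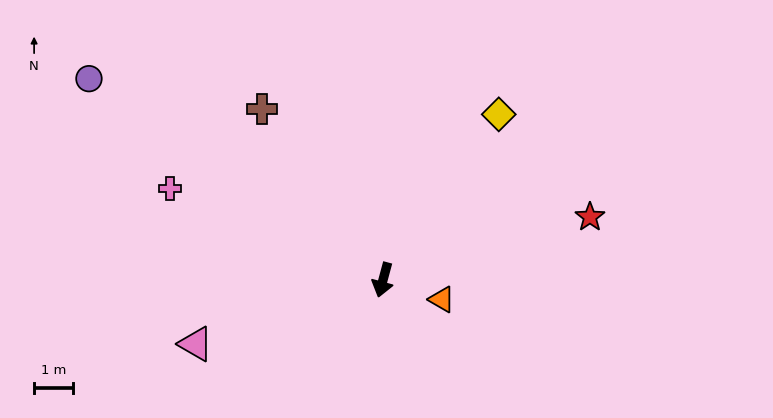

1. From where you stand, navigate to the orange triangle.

turn left 87°, forward 1.6 m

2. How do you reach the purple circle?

turn right 109°, forward 9.1 m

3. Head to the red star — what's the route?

turn left 122°, forward 5.5 m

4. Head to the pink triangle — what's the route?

turn right 56°, forward 5.0 m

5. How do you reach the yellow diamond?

turn left 160°, forward 5.1 m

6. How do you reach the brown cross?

turn right 130°, forward 5.3 m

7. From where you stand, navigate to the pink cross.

turn right 98°, forward 5.9 m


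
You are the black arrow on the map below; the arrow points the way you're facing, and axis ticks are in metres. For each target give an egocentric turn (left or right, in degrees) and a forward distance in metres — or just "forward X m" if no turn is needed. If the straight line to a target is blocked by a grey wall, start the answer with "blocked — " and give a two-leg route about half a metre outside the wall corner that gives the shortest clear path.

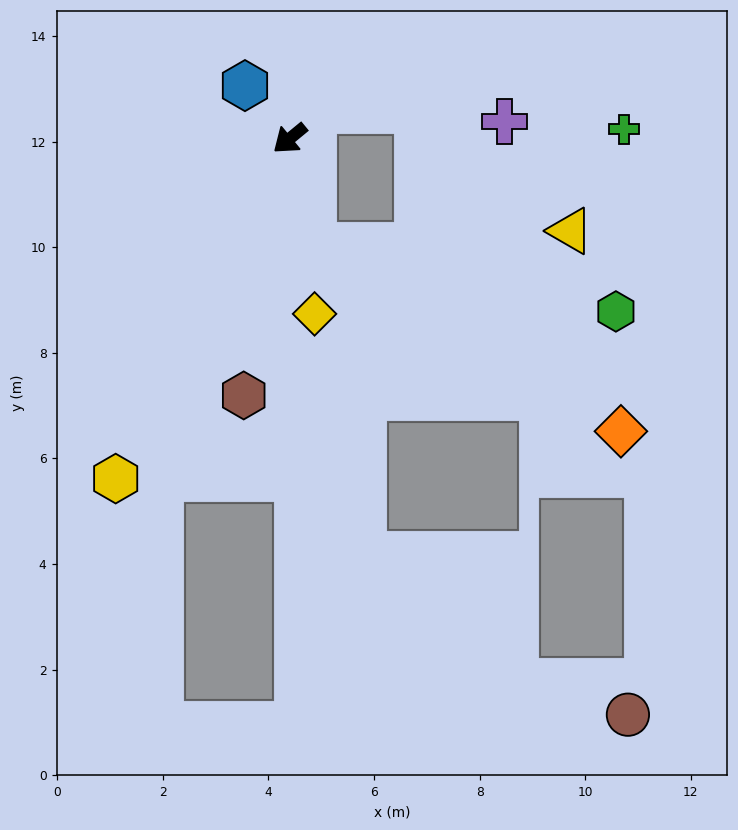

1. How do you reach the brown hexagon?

turn left 40°, forward 4.9 m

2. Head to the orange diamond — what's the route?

blocked — turn left 64°, forward 2.1 m, then turn left 45°, forward 6.8 m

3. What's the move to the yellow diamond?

turn left 59°, forward 3.4 m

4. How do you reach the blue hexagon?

turn right 89°, forward 1.3 m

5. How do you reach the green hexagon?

blocked — turn left 64°, forward 2.1 m, then turn left 64°, forward 5.8 m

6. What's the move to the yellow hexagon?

turn left 23°, forward 7.2 m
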